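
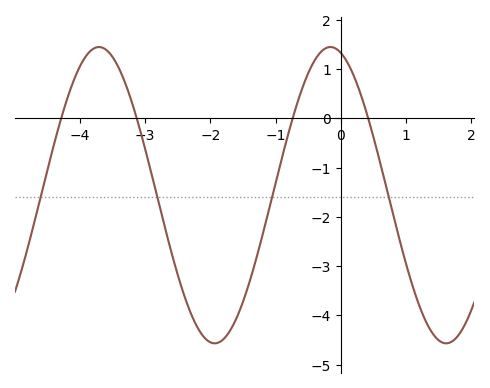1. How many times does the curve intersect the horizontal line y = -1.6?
4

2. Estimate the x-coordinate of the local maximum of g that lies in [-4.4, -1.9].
-3.71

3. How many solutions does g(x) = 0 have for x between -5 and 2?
4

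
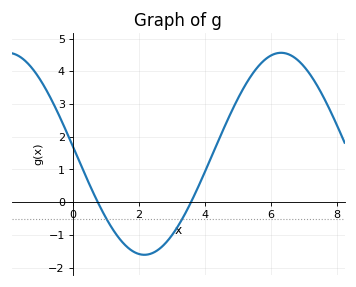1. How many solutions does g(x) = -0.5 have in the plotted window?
2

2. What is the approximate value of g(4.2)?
1.39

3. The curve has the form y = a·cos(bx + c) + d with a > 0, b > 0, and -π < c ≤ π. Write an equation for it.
y = 3.09cos(0.76x + 1.49) + 1.48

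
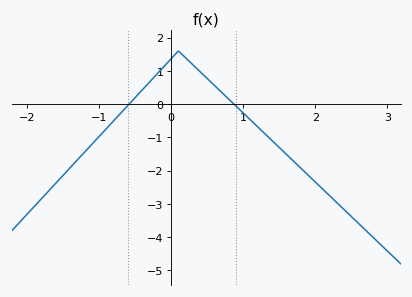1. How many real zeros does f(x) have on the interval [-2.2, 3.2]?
2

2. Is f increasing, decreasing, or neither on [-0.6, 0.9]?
neither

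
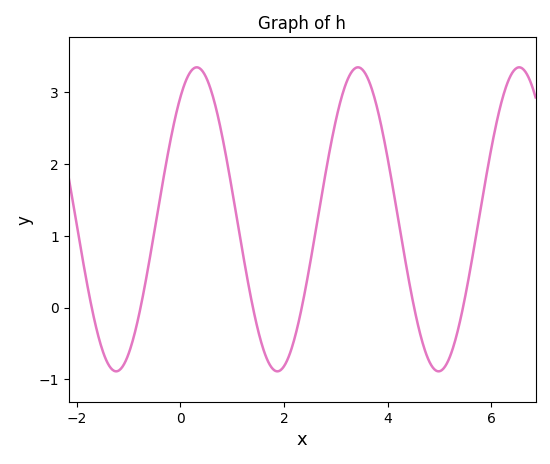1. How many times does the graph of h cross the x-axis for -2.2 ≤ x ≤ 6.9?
6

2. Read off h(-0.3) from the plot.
1.9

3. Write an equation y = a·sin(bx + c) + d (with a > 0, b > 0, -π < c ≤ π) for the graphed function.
y = 2.12sin(2x + 0.93) + 1.23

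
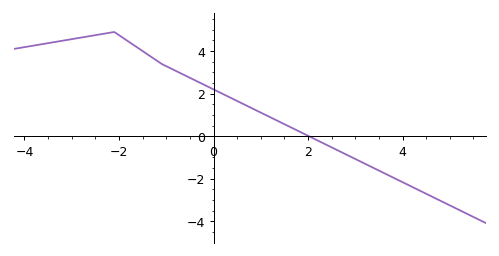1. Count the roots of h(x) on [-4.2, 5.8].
1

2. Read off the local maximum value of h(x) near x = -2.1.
4.8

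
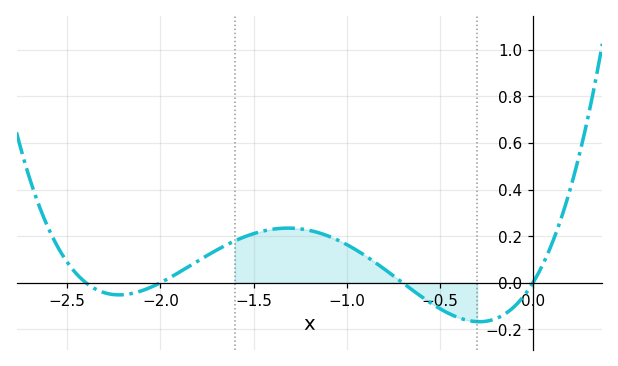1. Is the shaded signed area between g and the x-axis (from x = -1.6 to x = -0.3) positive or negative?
positive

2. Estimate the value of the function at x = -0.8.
0.06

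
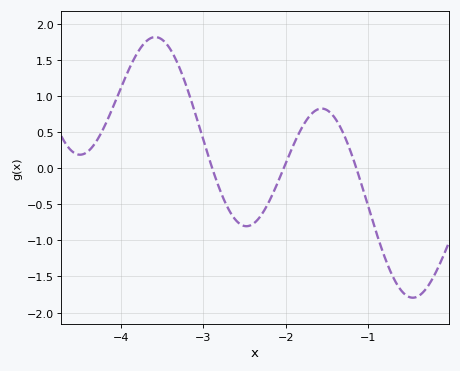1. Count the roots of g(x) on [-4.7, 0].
3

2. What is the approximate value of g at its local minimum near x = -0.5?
-1.79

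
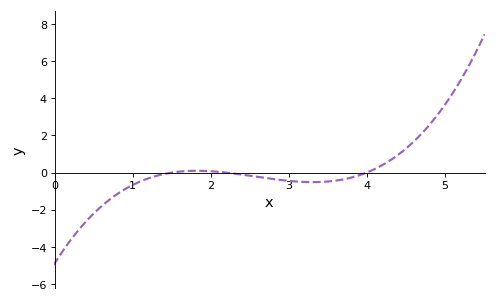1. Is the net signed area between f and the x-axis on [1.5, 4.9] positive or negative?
positive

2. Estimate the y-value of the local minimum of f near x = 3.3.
-0.513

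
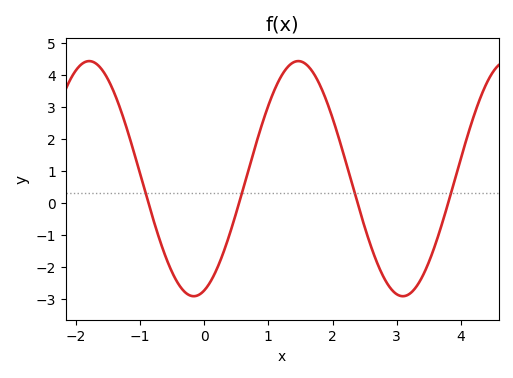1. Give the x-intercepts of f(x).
-0.868, 0.547, 2.39, 3.8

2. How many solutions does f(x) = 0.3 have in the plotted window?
4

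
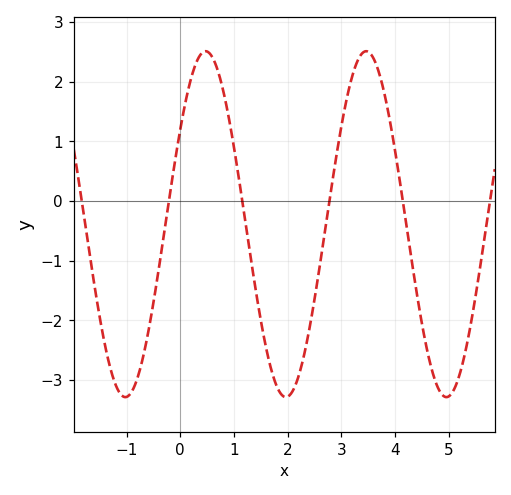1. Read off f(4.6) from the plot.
-2.5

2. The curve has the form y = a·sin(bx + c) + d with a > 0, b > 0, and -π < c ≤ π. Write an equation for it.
y = 2.9sin(2.1x + 0.58) - 0.39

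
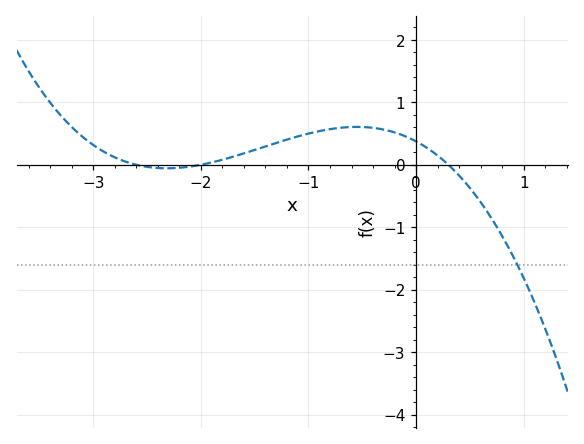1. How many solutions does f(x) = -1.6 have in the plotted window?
1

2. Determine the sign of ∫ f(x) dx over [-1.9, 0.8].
positive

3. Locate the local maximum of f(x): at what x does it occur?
-0.6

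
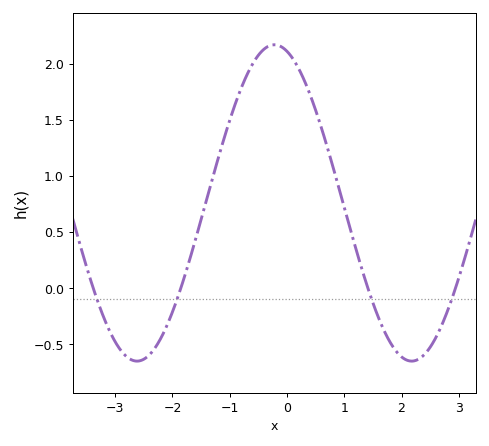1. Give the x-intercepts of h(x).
-3.4, -1.9, 1.4, 2.9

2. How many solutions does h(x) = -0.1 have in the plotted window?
4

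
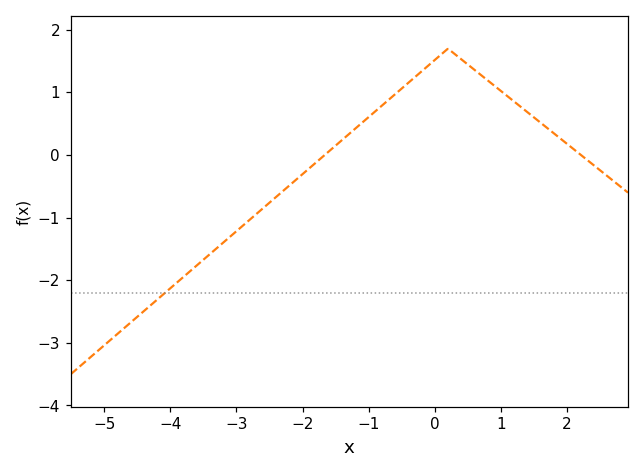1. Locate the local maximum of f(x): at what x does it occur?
0.201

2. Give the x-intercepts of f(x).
-1.67, 2.21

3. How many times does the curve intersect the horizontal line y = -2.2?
1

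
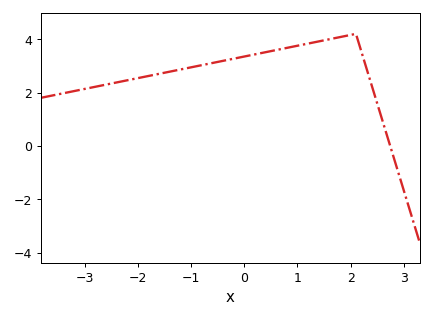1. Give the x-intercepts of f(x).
2.7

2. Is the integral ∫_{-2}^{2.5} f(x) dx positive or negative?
positive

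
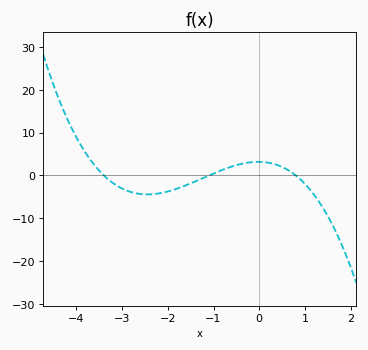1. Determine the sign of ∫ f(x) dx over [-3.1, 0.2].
negative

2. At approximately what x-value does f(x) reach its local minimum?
-2.4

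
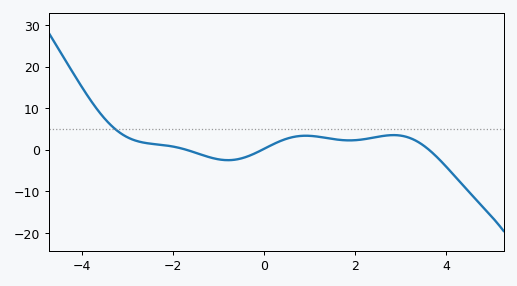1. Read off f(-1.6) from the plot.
0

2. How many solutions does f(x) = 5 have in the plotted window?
1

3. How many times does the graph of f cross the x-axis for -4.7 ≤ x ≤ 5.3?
3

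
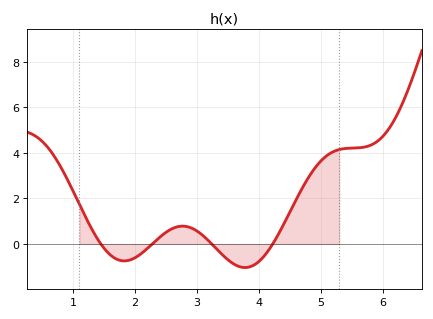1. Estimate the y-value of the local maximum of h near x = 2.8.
0.784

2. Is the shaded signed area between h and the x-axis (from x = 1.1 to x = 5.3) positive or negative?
positive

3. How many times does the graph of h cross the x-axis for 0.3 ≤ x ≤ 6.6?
4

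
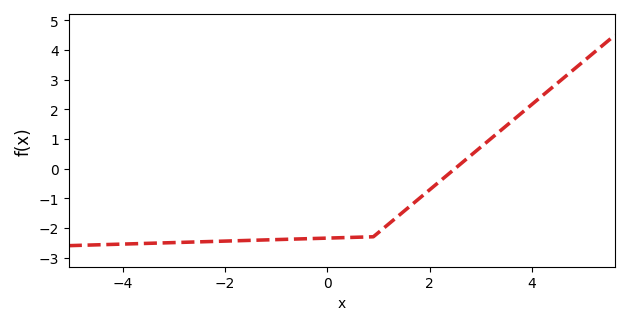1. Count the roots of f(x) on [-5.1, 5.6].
1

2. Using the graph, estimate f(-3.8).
-2.5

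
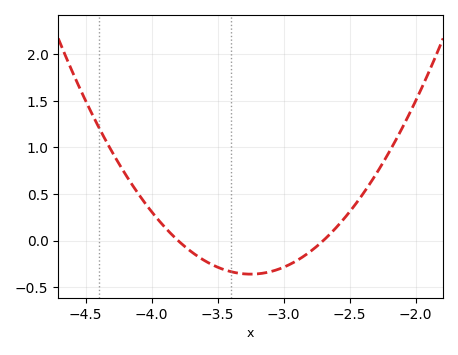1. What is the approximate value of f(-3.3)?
-0.357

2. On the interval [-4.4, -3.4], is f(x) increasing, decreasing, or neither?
decreasing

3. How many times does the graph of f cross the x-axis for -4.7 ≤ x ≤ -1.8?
2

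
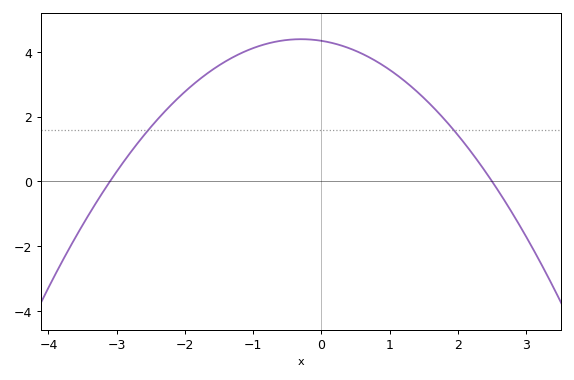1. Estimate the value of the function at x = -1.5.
3.6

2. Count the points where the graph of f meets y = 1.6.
2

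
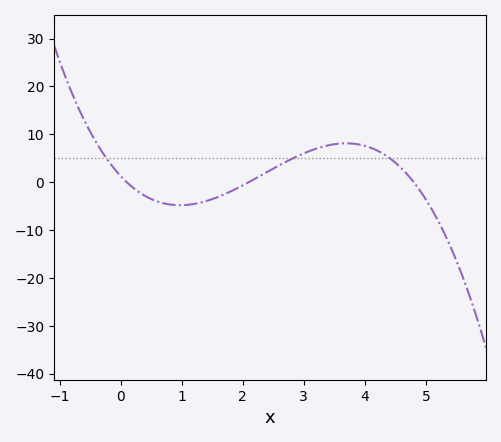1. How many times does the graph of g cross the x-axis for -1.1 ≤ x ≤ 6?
3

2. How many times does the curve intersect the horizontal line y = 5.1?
3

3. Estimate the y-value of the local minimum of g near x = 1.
-4.82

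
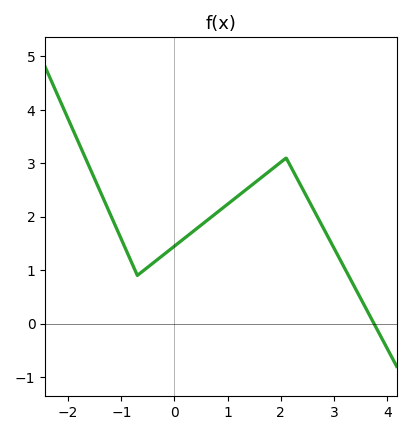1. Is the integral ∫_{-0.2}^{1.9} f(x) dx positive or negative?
positive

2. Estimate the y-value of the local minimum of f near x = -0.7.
0.9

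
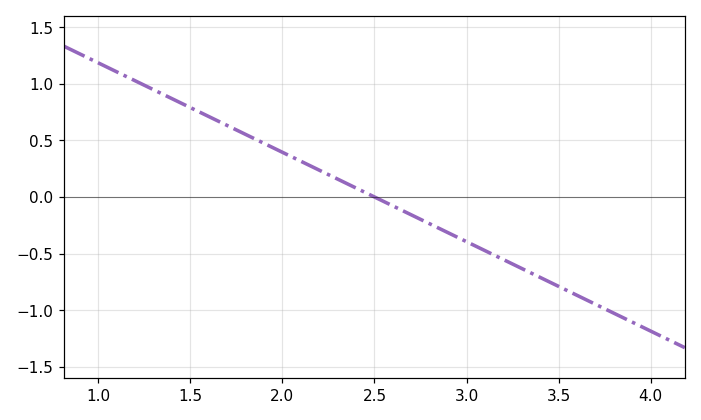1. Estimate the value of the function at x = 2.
0.4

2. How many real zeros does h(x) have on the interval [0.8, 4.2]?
1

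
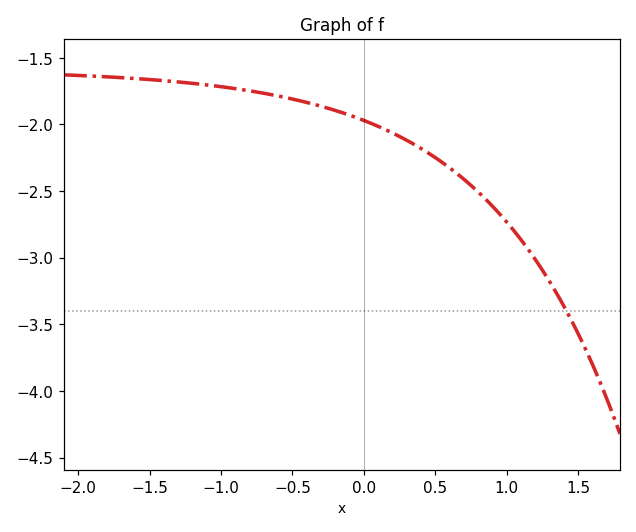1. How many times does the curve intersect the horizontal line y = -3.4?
1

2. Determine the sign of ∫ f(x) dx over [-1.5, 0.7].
negative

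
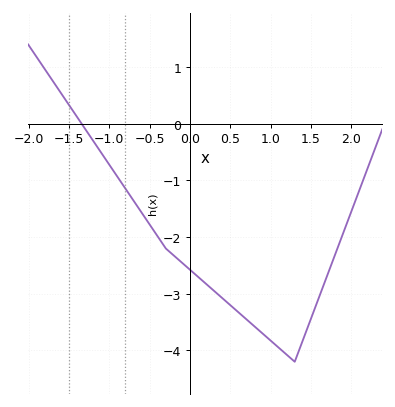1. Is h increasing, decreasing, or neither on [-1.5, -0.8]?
decreasing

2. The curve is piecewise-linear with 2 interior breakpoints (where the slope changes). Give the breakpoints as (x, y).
(-0.3, -2.2); (1.3, -4.2)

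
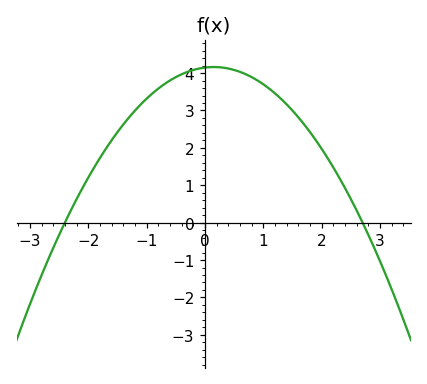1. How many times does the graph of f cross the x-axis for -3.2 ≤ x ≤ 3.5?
2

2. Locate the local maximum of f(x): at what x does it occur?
0.1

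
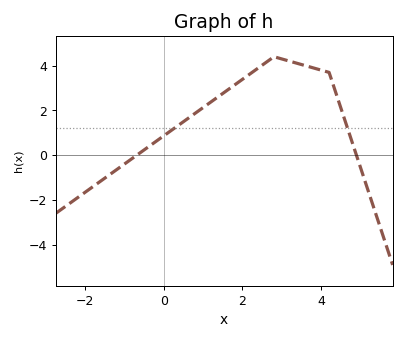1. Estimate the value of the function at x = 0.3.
1.2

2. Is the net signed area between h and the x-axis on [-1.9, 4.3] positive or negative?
positive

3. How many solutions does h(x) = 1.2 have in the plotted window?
2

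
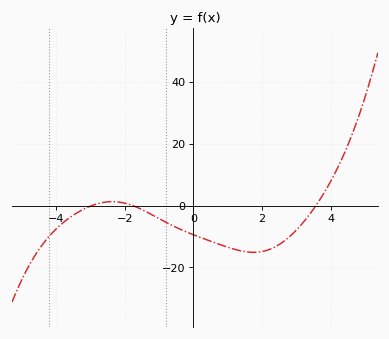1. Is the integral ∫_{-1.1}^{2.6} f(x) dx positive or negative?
negative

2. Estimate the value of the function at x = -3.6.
-3.89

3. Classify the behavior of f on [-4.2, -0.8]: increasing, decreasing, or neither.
neither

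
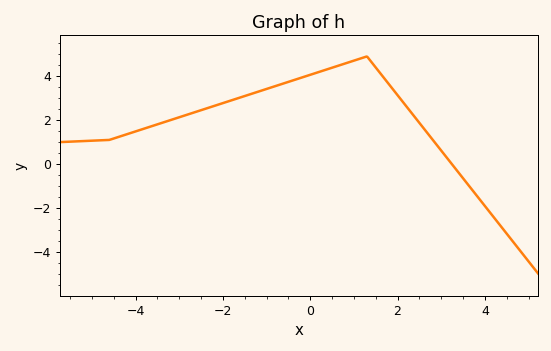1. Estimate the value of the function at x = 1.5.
4.4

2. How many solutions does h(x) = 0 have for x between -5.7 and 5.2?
1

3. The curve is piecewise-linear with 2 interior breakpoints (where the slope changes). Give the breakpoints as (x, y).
(-4.6, 1.1); (1.3, 4.9)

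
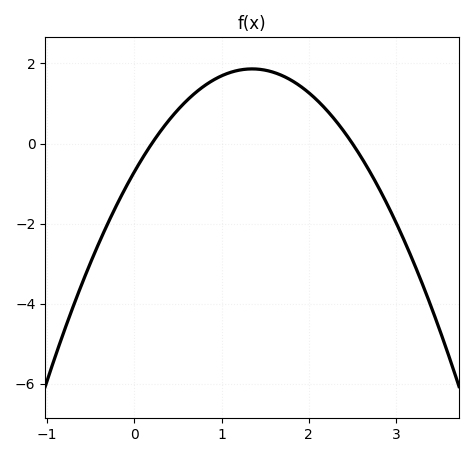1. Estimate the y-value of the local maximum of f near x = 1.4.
1.8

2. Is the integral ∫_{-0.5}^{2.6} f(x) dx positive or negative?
positive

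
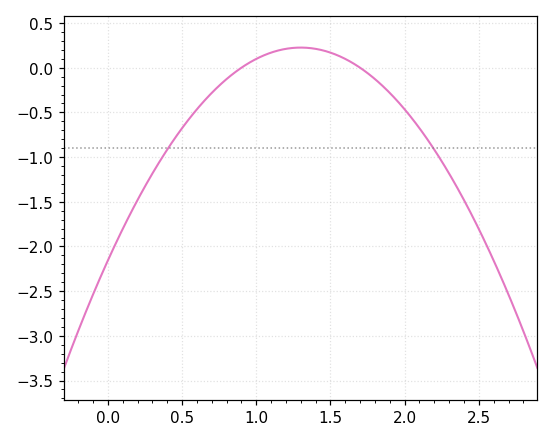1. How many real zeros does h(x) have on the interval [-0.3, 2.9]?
2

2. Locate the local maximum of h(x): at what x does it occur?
1.3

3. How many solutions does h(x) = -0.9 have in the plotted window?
2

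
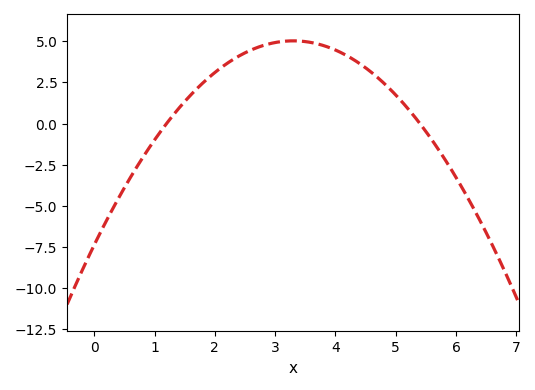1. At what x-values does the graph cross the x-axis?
1.2, 5.4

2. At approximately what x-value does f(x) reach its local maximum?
3.3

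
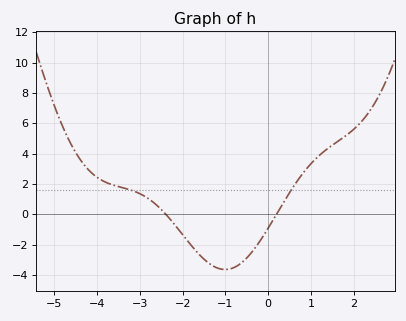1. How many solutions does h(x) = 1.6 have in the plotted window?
2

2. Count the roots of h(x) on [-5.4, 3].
2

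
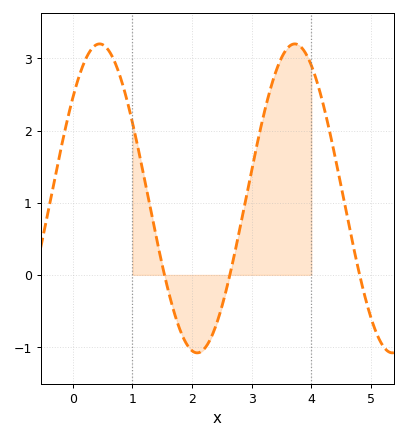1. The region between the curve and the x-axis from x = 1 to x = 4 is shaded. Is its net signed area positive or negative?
positive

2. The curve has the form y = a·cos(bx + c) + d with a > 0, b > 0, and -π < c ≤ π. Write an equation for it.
y = 2.14cos(1.9x - 0.86) + 1.06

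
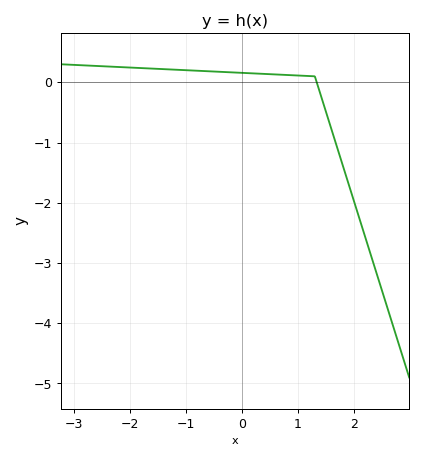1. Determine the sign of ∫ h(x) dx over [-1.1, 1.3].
positive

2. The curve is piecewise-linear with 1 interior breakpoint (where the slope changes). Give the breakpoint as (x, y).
(1.3, 0.1)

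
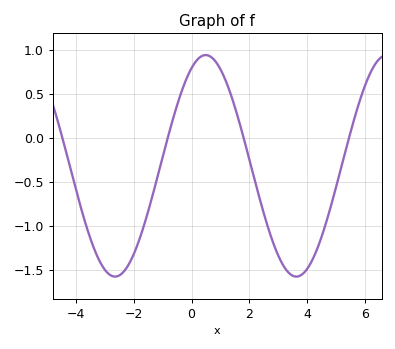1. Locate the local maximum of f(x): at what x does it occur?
0.488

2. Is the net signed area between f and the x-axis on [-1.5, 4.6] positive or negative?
negative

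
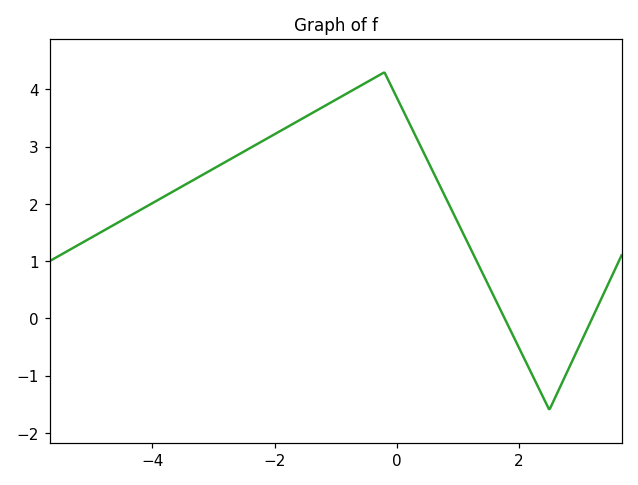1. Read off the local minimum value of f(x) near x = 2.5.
-1.6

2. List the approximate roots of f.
1.8, 3.2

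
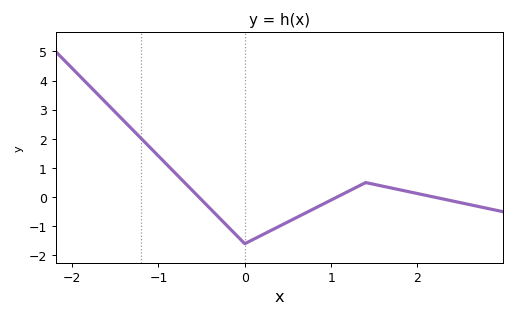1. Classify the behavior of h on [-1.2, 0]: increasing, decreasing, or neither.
decreasing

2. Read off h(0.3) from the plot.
-1.15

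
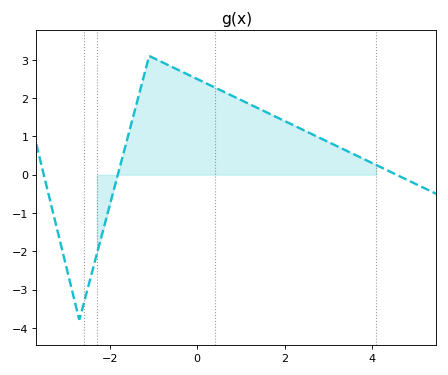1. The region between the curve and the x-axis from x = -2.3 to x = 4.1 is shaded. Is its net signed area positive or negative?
positive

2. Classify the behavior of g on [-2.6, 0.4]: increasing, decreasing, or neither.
neither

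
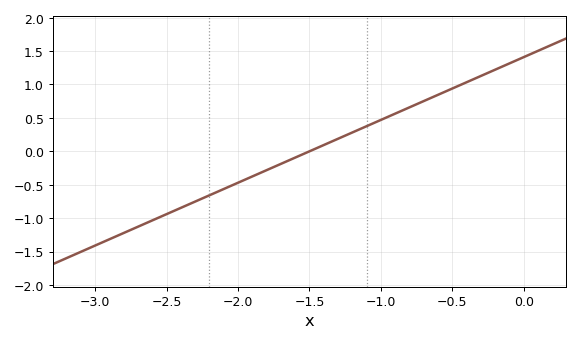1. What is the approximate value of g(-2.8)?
-1.22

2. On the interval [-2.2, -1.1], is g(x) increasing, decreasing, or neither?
increasing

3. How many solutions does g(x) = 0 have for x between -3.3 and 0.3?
1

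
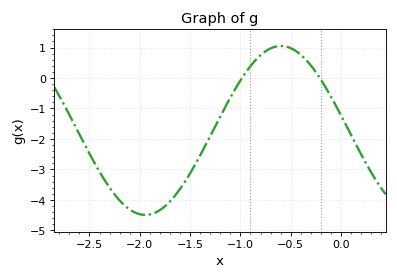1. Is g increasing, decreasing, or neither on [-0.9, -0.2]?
neither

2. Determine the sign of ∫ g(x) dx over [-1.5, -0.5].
negative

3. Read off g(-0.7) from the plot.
0.971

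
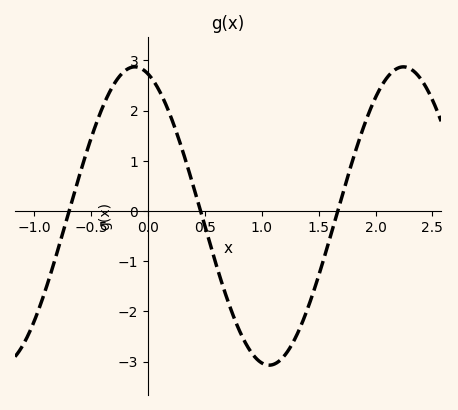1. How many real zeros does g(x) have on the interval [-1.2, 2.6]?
3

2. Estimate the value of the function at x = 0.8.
-2.37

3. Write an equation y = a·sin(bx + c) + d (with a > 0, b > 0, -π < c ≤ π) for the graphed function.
y = 2.97sin(2.66x + 1.88) - 0.1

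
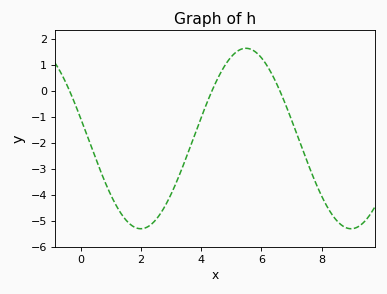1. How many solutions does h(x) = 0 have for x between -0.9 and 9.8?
3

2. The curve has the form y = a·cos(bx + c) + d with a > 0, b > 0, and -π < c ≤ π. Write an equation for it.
y = 3.47cos(0.9x + 1.3) - 1.84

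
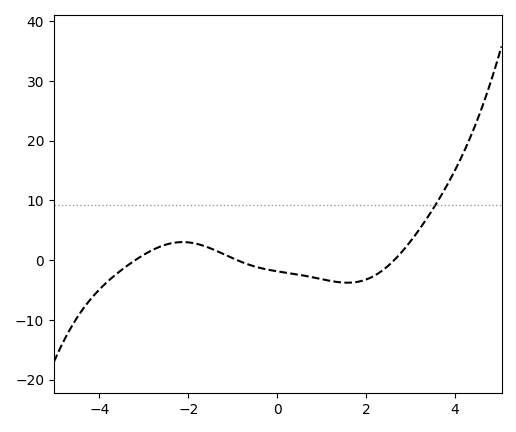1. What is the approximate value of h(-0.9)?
0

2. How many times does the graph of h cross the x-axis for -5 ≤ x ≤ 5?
3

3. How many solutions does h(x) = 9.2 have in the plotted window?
1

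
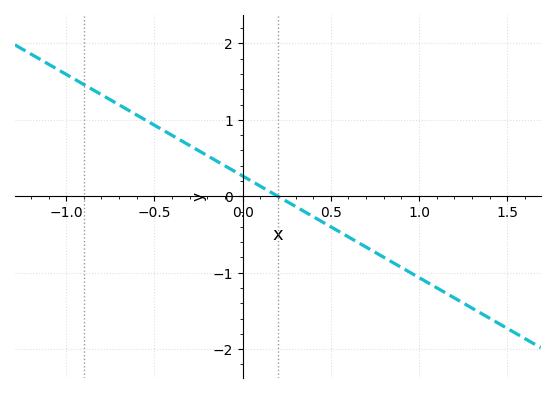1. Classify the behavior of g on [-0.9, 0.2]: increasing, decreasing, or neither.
decreasing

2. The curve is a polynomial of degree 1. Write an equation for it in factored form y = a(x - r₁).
y = -1.33(x - 0.2)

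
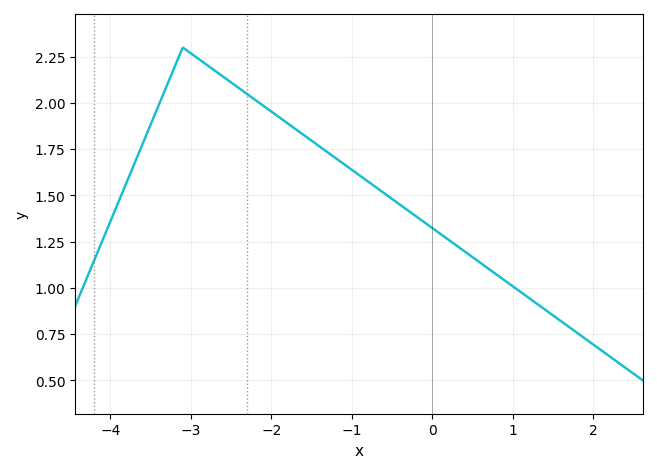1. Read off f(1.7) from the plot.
0.789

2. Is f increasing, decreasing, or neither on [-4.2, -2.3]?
neither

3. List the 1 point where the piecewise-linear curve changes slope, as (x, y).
(-3.1, 2.3)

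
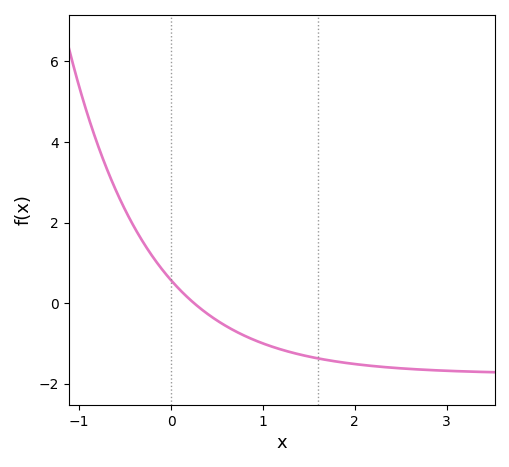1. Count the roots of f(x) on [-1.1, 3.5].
1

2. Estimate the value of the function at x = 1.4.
-1.27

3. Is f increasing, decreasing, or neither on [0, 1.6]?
decreasing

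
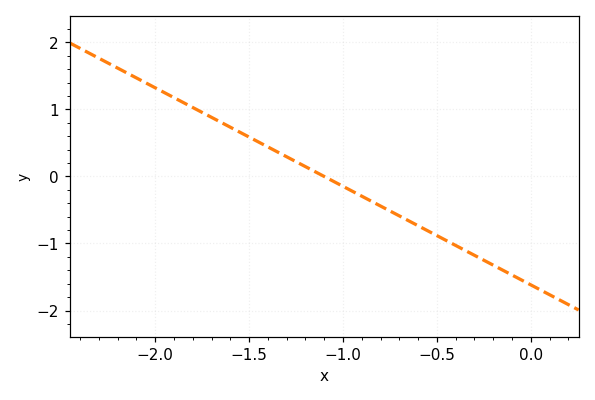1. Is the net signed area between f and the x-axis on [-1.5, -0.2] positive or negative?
negative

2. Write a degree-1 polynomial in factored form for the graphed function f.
y = -1.47(x + 1.1)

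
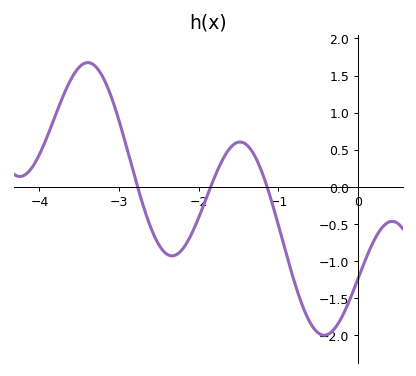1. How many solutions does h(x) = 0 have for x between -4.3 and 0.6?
3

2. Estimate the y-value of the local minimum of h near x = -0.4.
-2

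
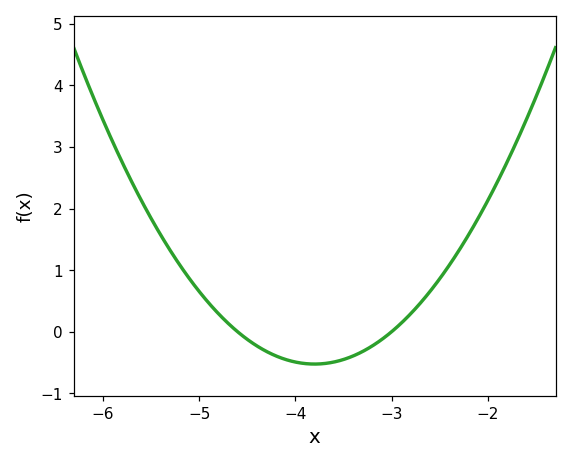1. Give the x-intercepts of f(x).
-4.6, -3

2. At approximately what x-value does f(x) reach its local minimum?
-3.8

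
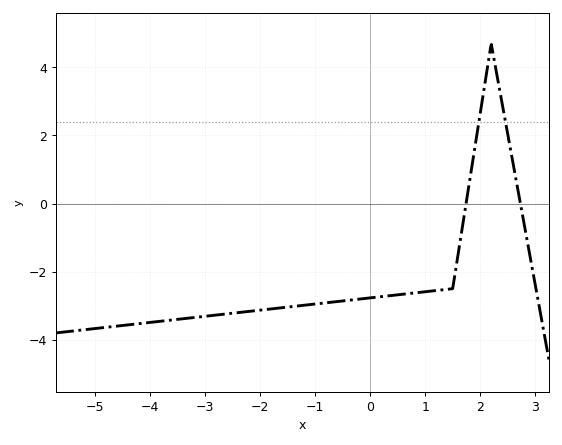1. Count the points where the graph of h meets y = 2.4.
2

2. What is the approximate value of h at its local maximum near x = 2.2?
4.68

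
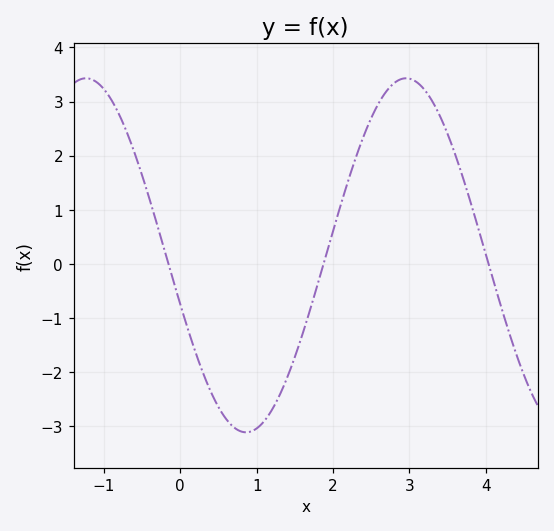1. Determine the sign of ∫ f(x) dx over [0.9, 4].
positive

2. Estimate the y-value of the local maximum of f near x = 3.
3.4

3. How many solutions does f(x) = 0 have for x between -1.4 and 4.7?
3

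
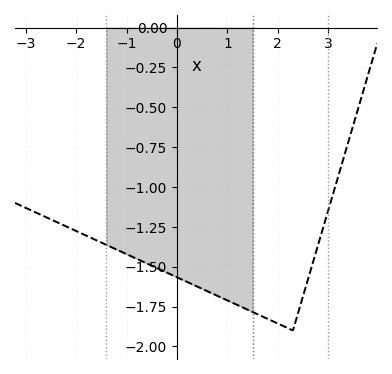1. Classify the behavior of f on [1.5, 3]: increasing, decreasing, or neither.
neither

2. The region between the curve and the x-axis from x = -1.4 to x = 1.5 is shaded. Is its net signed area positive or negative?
negative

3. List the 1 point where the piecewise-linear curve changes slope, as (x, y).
(2.3, -1.9)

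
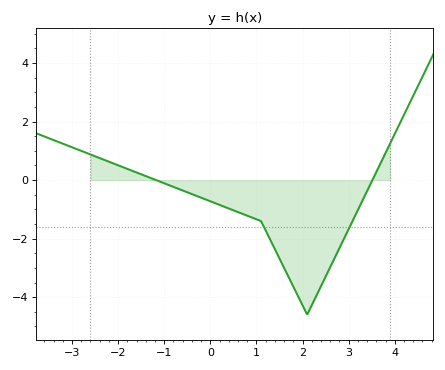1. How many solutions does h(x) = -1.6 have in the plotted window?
2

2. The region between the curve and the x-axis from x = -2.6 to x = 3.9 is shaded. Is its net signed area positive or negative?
negative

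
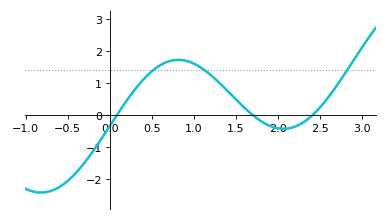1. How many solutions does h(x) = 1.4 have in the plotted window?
3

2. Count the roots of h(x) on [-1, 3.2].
3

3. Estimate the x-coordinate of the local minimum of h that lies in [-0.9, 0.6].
-0.8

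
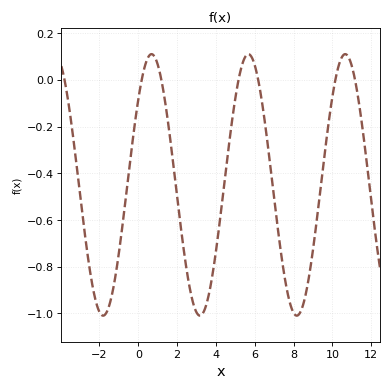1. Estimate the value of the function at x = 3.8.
-0.84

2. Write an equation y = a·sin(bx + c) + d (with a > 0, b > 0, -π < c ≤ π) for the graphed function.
y = 0.56sin(1.3x + 0.71) - 0.45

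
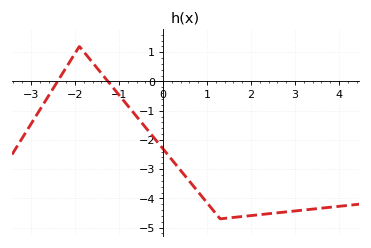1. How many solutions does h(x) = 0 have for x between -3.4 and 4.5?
2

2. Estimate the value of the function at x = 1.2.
-4.5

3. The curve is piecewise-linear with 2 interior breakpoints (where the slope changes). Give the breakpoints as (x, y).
(-1.9, 1.2); (1.3, -4.7)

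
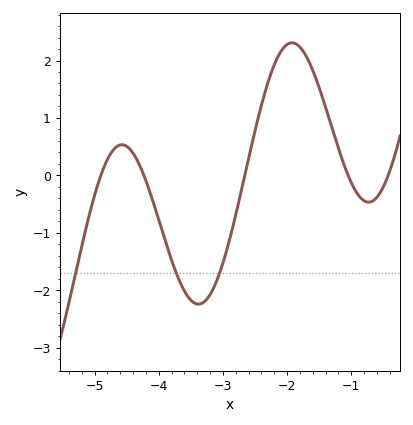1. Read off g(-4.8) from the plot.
0.274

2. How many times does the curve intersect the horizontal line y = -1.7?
3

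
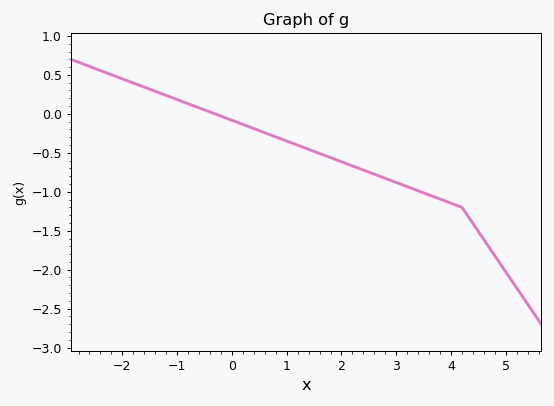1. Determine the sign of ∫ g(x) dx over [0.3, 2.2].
negative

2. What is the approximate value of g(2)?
-0.6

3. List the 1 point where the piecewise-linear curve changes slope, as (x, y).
(4.2, -1.2)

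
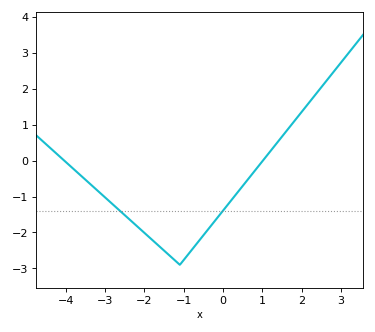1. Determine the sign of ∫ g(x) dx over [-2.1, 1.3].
negative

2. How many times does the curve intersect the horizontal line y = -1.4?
2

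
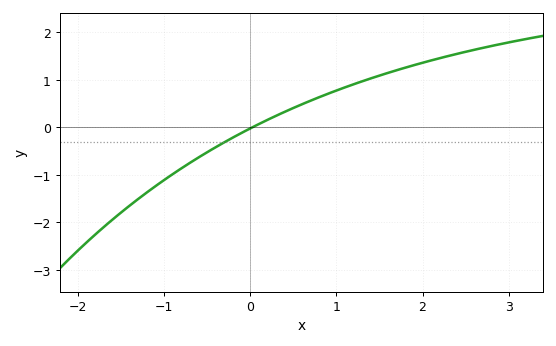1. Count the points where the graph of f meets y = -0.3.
1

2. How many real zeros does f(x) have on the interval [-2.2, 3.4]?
1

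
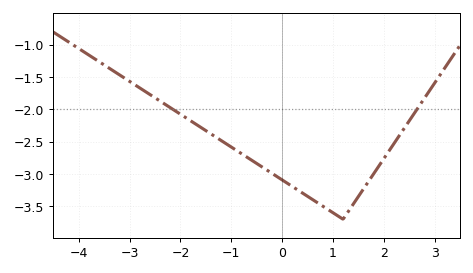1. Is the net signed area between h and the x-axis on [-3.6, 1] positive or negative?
negative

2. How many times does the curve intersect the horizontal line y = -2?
2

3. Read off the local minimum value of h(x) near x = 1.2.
-3.7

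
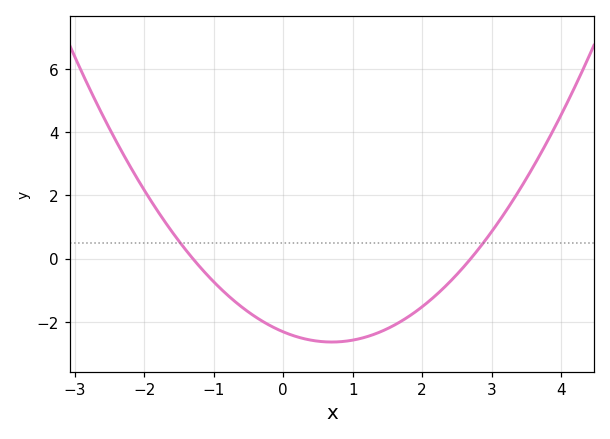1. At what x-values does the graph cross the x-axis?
-1.4, 2.8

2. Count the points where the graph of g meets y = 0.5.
2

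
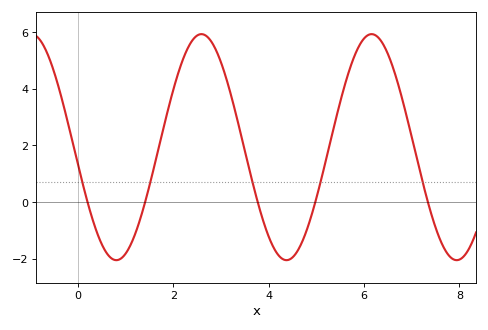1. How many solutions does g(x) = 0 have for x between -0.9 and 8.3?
5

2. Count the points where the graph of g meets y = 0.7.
5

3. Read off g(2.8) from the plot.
5.6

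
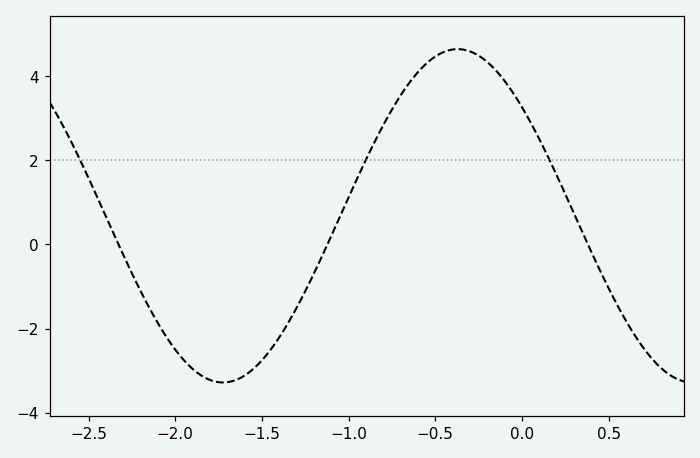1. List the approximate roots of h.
-2.35, -1.1, 0.4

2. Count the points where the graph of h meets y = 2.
3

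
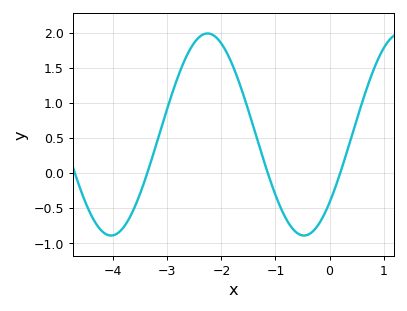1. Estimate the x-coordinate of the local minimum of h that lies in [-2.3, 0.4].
-0.472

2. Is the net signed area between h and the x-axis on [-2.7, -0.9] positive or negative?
positive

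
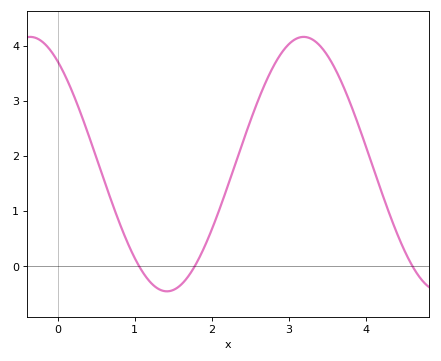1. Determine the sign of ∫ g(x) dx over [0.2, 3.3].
positive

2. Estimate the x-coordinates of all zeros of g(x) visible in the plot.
1.1, 1.8, 4.6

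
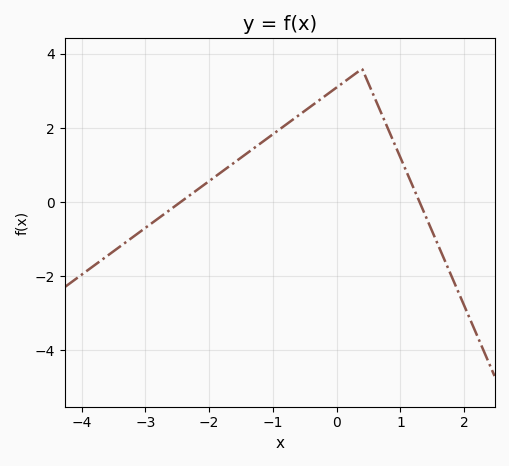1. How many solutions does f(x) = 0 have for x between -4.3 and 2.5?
2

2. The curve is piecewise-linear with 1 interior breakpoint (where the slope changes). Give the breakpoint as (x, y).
(0.4, 3.6)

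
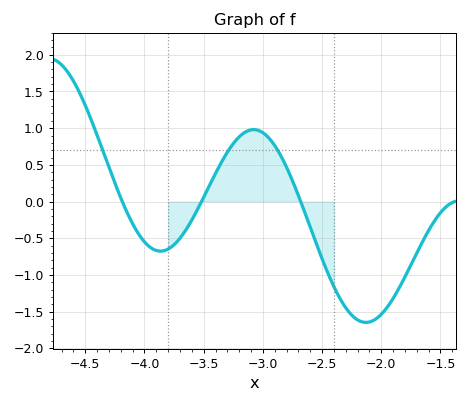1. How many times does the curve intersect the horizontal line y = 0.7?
3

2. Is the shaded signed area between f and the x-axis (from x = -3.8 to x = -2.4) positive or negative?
positive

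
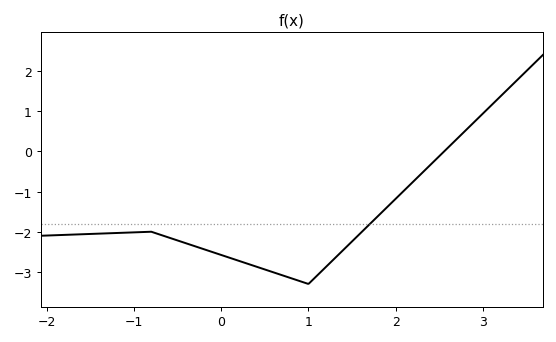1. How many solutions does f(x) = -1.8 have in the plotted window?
1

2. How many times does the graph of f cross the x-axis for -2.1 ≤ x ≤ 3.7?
1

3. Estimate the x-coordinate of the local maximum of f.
-0.8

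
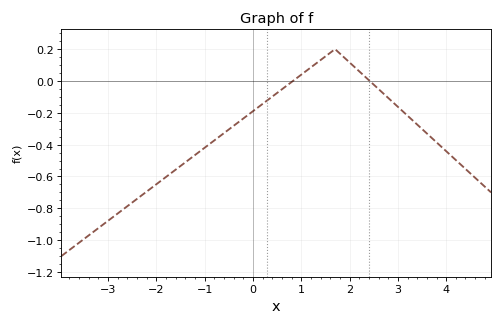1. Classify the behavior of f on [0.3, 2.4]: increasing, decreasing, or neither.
neither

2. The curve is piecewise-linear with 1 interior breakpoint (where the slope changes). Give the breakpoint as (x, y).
(1.7, 0.2)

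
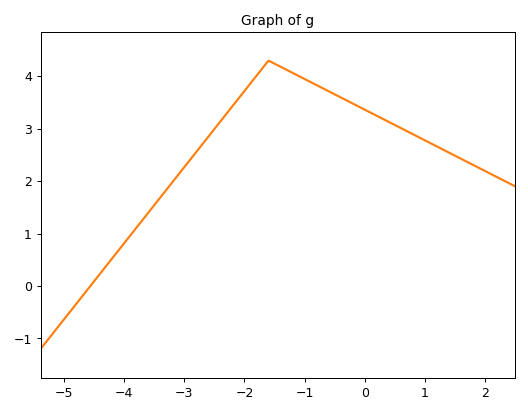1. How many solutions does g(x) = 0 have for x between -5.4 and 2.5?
1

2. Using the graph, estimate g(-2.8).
2.6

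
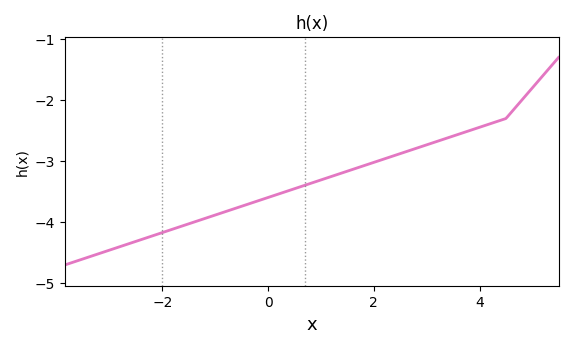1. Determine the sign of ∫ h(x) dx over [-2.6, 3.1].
negative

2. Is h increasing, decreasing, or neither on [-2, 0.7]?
increasing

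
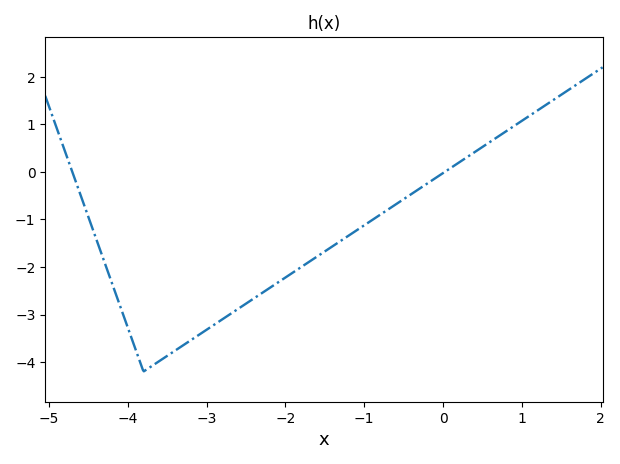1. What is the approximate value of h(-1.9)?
-2.1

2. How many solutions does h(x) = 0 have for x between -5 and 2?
2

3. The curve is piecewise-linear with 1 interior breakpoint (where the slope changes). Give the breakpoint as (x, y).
(-3.8, -4.2)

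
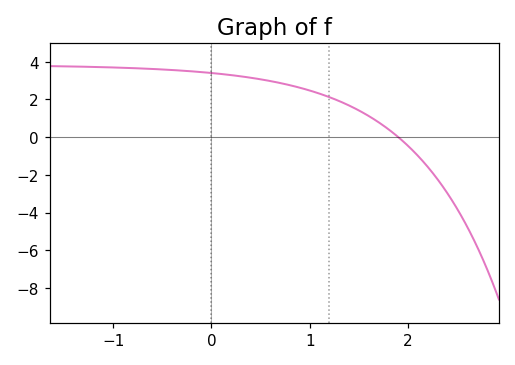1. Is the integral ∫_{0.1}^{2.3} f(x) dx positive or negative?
positive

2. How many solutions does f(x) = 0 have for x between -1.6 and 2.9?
1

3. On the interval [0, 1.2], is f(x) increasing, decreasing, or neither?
decreasing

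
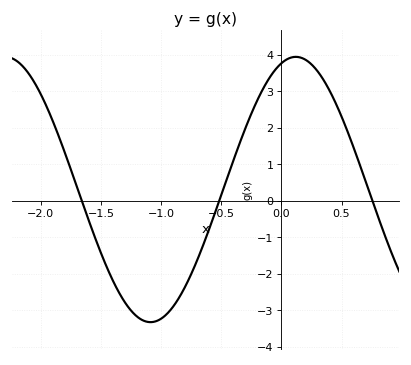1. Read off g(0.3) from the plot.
3.5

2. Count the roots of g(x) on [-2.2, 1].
3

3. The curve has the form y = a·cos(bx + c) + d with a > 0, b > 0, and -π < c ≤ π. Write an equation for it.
y = 3.63cos(2.6x - 0.31) + 0.31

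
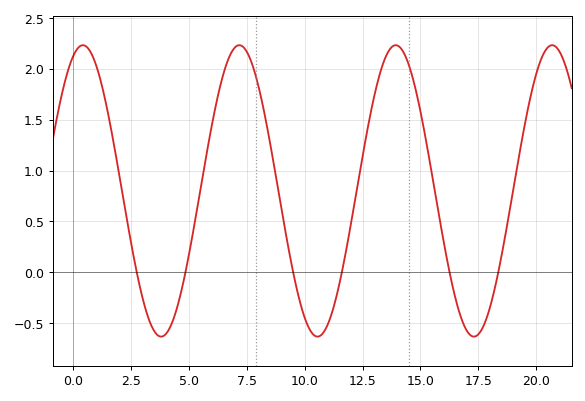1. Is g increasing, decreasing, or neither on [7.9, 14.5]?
neither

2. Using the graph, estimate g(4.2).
-0.55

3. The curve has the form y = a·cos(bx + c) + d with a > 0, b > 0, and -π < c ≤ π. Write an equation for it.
y = 1.43cos(0.93x - 0.39) + 0.8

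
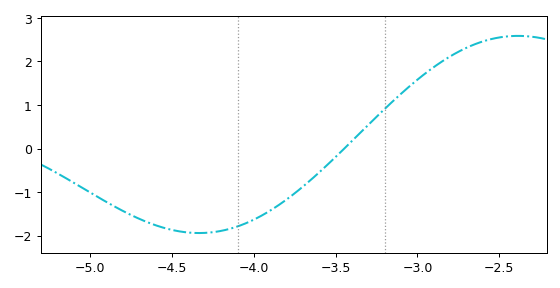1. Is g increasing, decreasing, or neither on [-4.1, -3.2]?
increasing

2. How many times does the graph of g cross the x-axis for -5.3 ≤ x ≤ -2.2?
1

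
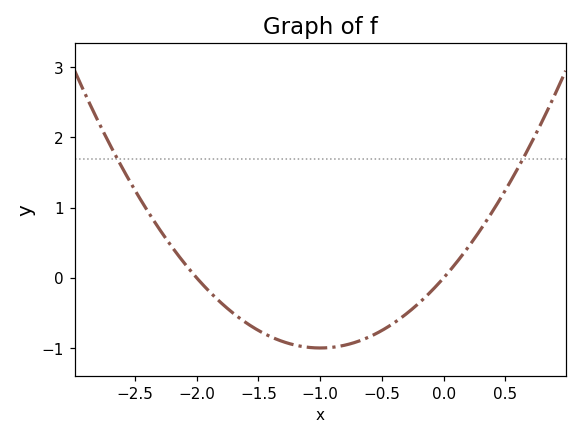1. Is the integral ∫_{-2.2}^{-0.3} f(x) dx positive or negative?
negative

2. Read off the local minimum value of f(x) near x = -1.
-1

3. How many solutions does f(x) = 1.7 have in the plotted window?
2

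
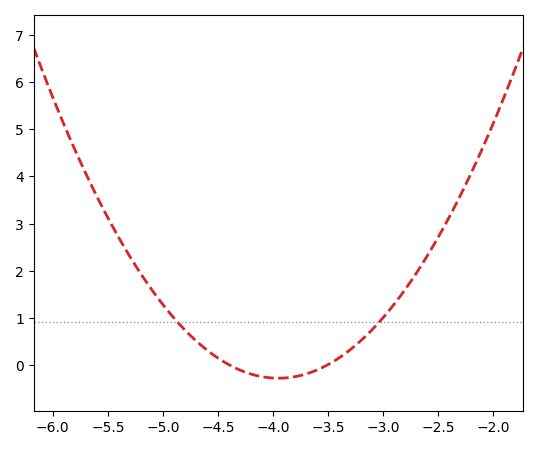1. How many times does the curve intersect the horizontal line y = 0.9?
2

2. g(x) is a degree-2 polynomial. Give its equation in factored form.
y = 1.42(x + 4.4)(x + 3.5)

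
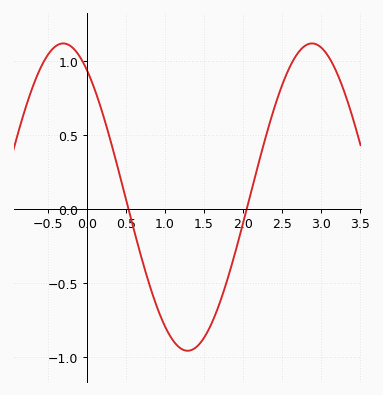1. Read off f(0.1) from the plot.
0.8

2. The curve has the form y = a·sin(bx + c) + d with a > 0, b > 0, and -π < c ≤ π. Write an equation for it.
y = 1.04sin(2x + 2.2) + 0.08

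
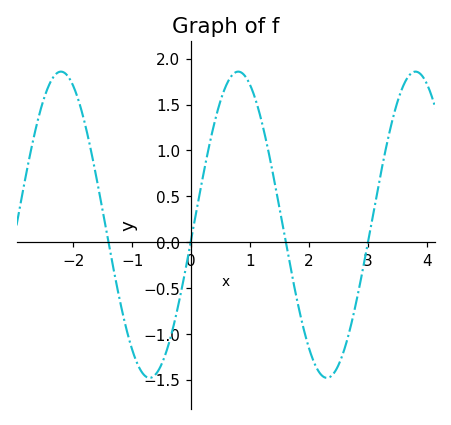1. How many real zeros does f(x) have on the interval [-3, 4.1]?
4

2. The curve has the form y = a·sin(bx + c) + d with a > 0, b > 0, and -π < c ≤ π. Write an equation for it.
y = 1.67sin(2.09x - 0.1) + 0.19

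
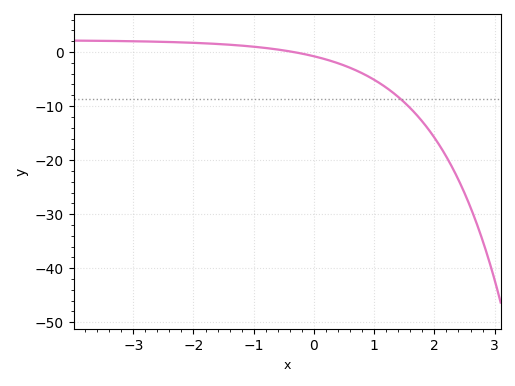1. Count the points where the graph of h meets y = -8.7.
1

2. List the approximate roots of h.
-0.337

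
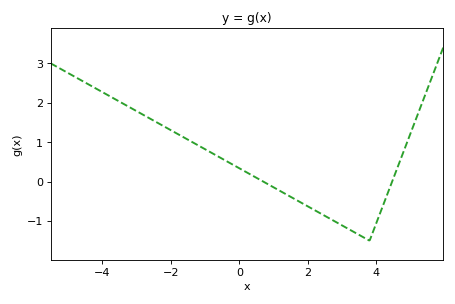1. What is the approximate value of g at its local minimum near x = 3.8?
-1.5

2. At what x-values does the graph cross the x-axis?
0.6, 4.4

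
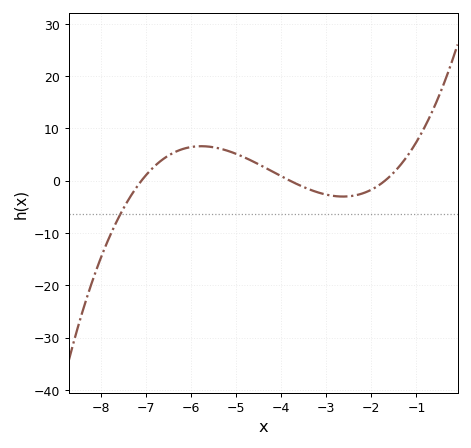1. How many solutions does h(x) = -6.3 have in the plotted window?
1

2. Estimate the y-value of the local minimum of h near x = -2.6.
-3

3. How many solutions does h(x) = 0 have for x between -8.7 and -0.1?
3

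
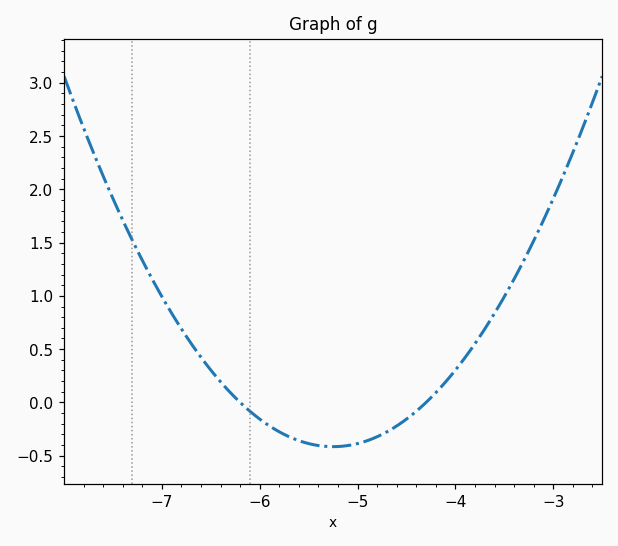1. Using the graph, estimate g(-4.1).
0.2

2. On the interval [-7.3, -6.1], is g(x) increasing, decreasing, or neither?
decreasing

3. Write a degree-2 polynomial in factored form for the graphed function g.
y = 0.46(x + 6.2)(x + 4.3)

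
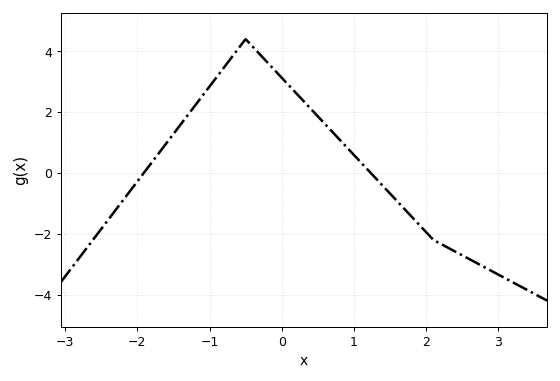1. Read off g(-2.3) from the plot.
-1.2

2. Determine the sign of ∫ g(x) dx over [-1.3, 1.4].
positive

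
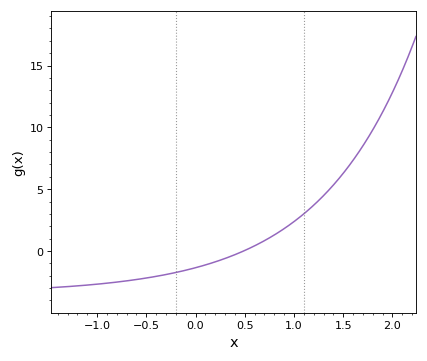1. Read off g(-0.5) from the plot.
-2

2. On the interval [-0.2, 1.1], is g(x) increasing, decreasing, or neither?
increasing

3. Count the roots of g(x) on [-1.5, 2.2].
1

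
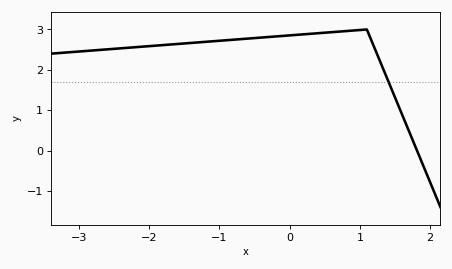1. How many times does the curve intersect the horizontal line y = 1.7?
1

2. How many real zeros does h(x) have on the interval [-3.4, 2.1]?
1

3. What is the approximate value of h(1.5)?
1.3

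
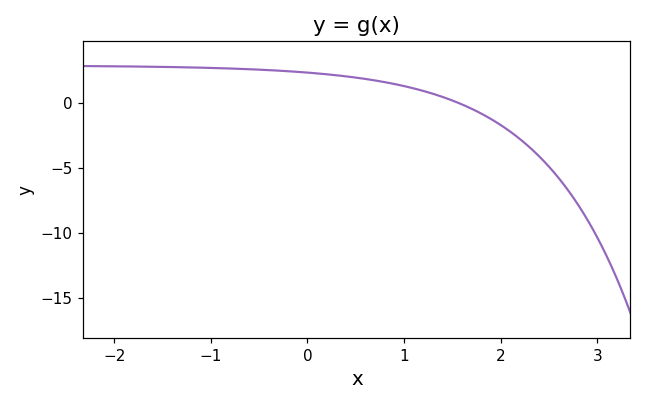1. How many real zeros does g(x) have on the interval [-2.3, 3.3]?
1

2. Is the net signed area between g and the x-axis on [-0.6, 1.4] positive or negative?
positive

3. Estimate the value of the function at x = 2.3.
-3.44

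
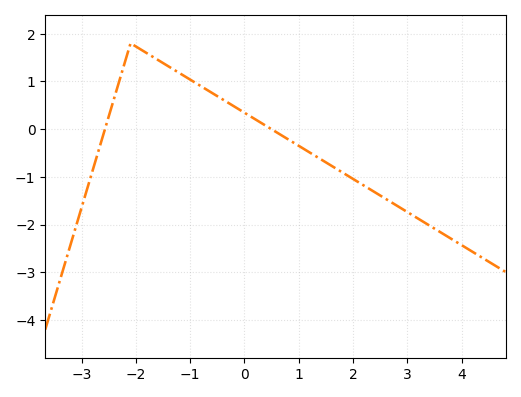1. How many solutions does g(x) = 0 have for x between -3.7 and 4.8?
2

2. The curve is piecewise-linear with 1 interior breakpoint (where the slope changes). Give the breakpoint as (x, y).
(-2.1, 1.8)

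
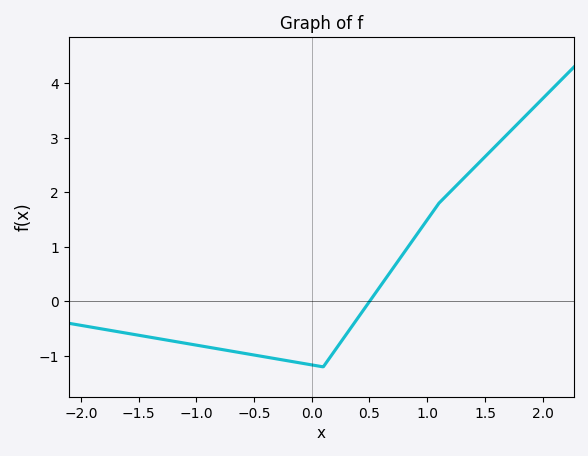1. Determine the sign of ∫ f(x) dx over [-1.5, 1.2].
negative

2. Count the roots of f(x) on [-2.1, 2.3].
1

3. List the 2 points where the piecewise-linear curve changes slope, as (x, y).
(0.1, -1.2); (1.1, 1.8)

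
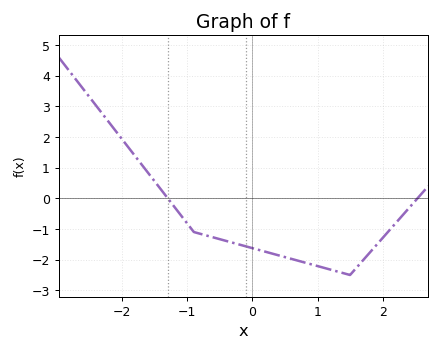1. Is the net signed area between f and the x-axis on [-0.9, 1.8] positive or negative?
negative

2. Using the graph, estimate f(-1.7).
1.09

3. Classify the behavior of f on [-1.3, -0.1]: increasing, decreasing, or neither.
decreasing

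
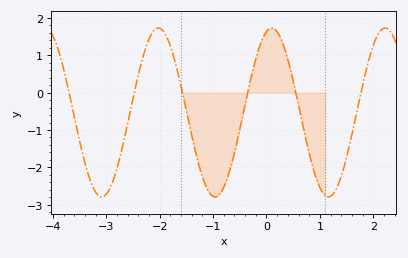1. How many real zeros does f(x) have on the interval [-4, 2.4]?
6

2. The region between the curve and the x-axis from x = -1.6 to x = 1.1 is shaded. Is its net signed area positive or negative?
negative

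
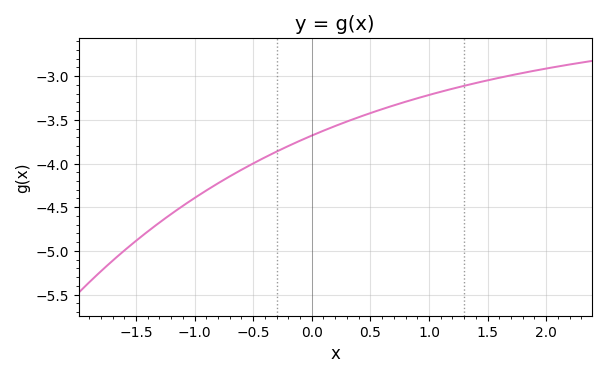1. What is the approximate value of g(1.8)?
-2.95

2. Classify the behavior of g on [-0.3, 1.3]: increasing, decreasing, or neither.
increasing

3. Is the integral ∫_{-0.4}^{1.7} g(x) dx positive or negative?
negative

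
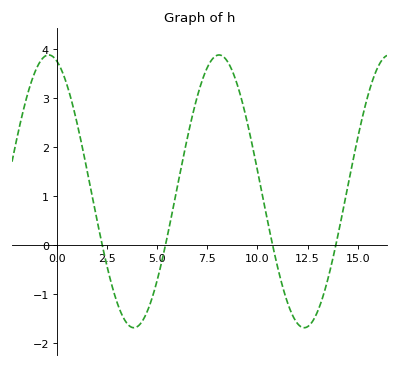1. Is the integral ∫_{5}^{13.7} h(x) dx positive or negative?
positive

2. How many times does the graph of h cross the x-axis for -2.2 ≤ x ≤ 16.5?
4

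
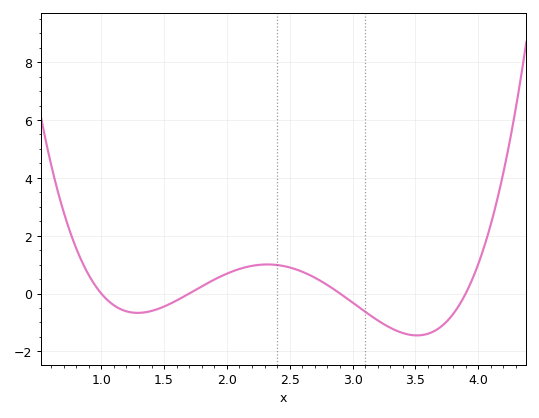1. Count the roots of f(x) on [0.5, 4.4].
4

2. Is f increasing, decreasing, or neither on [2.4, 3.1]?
decreasing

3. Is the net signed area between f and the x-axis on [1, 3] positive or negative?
positive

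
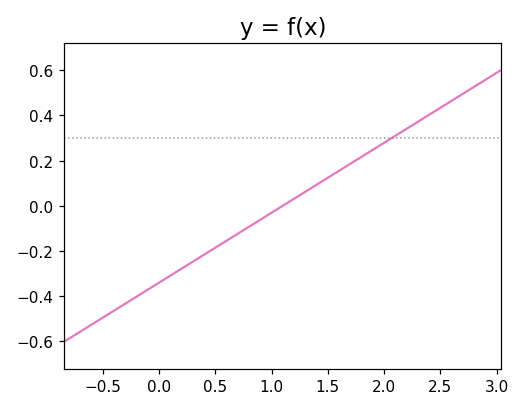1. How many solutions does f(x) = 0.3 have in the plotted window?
1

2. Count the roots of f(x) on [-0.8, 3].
1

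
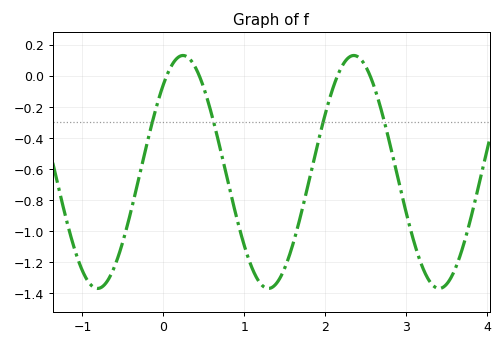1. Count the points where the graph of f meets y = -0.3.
4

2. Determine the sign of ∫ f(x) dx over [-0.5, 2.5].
negative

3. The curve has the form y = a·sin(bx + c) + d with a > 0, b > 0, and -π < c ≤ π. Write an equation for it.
y = 0.75sin(2.98x + 0.852) - 0.62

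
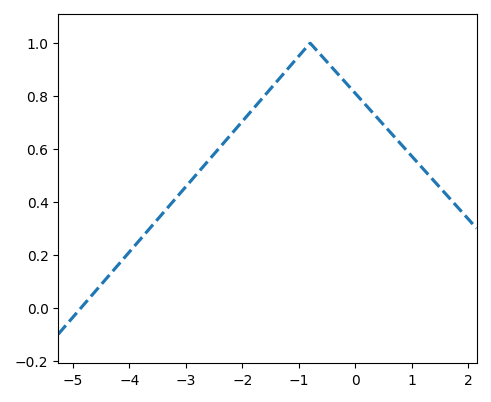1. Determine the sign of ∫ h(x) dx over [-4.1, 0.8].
positive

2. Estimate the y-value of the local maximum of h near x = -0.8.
1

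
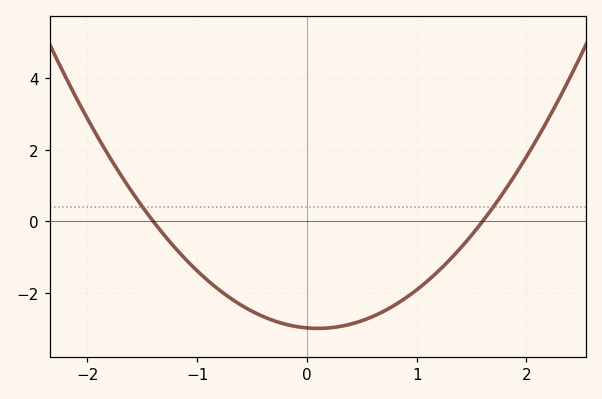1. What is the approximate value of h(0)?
-3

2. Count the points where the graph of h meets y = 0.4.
2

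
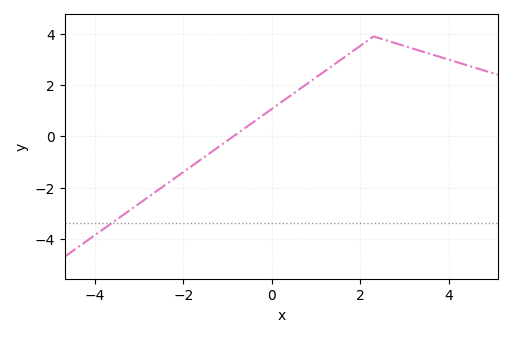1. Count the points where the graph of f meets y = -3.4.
1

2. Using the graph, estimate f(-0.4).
0.6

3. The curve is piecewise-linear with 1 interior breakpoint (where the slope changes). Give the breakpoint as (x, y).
(2.3, 3.9)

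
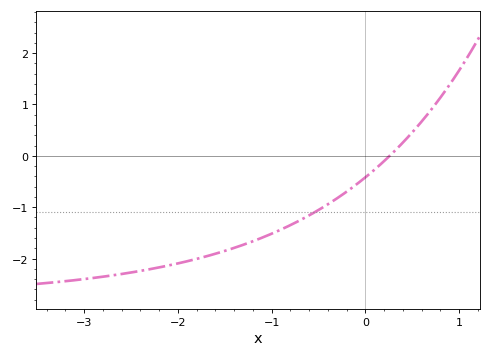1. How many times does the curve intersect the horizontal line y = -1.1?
1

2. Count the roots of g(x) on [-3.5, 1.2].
1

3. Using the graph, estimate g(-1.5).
-1.9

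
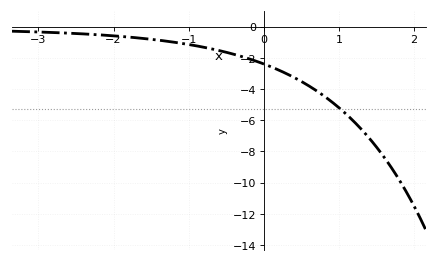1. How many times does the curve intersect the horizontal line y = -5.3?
1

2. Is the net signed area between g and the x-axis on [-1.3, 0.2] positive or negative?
negative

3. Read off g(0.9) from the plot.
-4.8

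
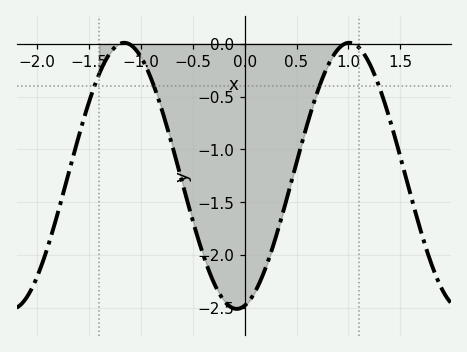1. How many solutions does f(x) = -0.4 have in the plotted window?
4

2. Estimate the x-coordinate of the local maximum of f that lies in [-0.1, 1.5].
1.01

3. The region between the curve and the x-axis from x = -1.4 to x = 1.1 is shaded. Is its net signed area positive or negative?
negative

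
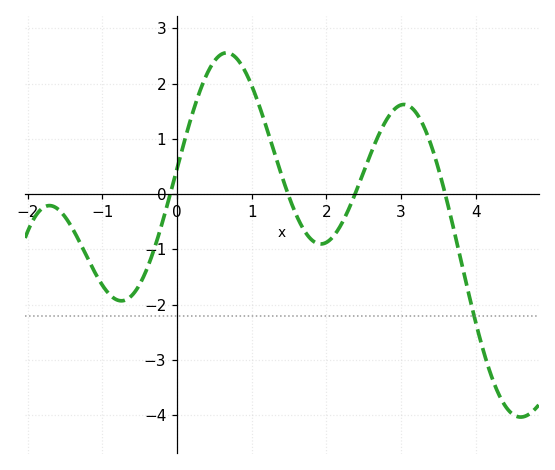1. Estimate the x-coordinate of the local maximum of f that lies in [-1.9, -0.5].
-1.71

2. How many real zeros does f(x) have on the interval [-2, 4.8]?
4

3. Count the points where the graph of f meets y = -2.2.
1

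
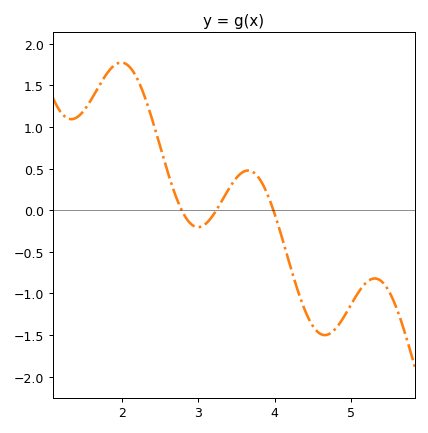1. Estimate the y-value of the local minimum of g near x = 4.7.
-1.5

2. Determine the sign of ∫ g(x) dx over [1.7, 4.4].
positive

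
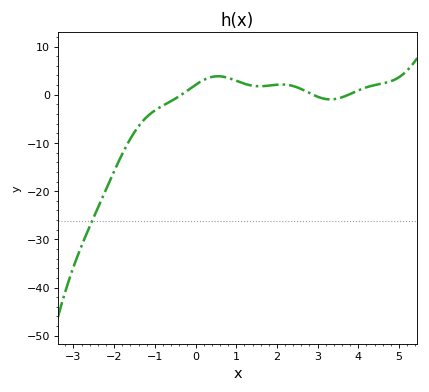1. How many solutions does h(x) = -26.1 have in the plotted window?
1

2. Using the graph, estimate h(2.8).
0.36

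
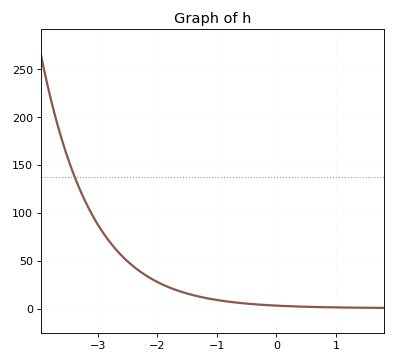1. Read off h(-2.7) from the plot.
60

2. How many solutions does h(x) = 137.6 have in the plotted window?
1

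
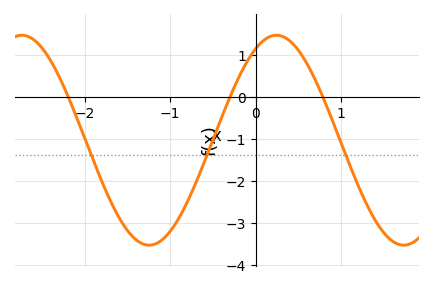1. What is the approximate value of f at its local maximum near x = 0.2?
1.5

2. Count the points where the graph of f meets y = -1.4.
3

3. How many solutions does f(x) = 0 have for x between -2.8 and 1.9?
3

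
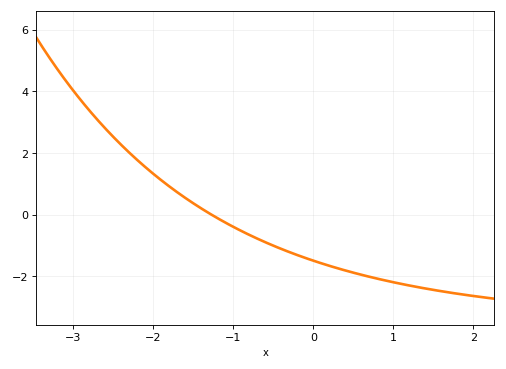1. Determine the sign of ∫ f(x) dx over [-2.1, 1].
negative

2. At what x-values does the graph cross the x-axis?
-1.3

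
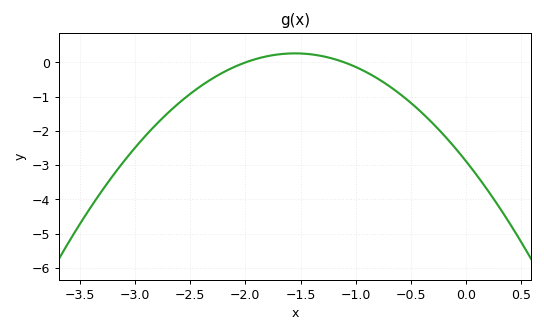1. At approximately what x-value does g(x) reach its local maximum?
-1.6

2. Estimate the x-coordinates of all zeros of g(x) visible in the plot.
-2, -1.1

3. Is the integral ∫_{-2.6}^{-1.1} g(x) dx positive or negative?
negative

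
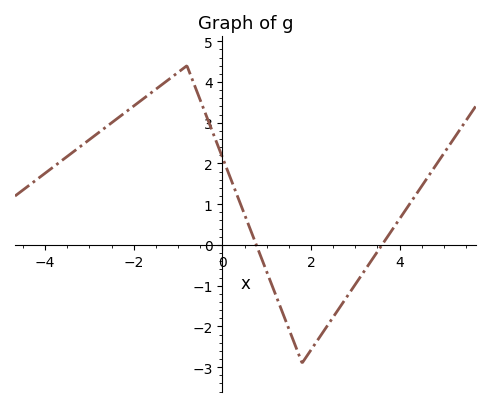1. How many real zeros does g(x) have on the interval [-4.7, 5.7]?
2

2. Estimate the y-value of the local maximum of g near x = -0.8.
4.4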